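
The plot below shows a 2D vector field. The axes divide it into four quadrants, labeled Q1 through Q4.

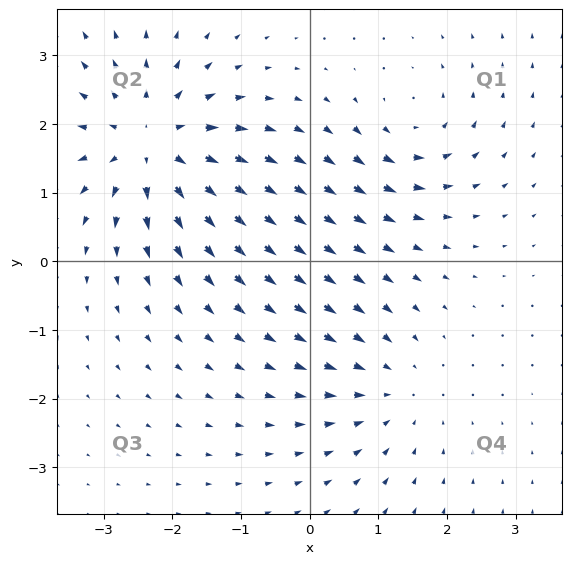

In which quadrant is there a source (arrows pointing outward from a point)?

Q2

The source sits at approximately (-2.3, 1.7), which lies in quadrant Q2. The divergence there is about +5, positive as expected for a source.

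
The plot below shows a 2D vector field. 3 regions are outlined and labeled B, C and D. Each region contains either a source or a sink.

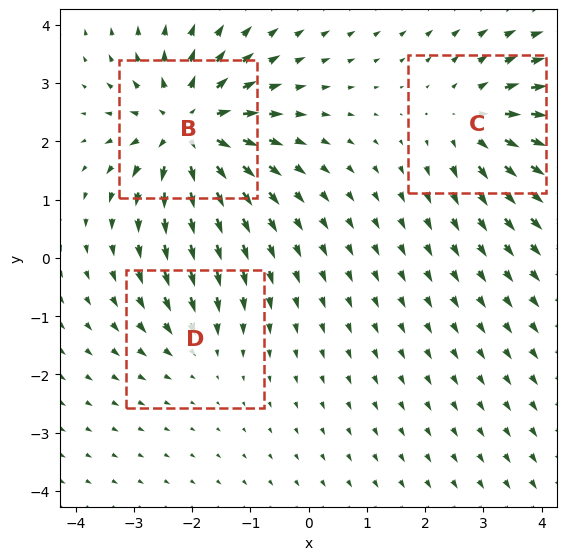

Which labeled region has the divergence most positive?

Divergence at each region's feature centre — B: about +6, C: about +4, D: about -2. Region B is most positive.

B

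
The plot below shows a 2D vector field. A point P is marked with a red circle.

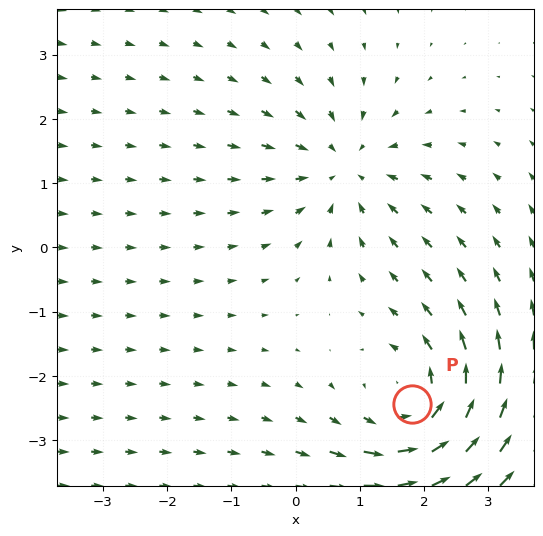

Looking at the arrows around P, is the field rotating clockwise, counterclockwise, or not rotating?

counterclockwise

Near P at (1.8, -2.4) the arrows circulate counterclockwise. The curl (z-component) there is about +4; positive curl means counterclockwise rotation.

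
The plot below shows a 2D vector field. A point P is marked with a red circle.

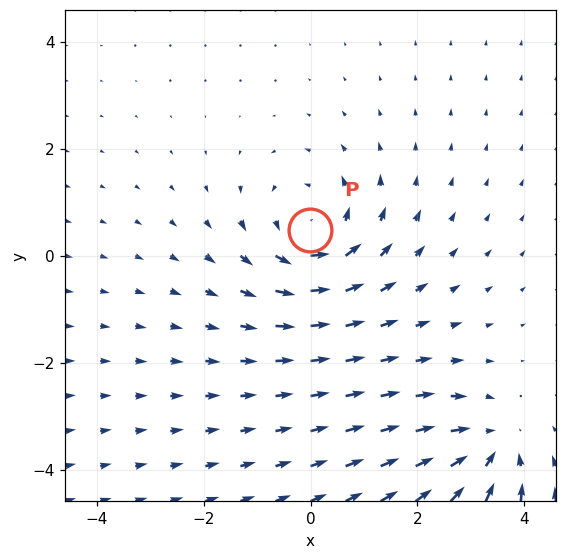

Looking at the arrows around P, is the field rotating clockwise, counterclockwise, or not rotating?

counterclockwise

Near P at (-0.0, 0.5) the arrows circulate counterclockwise. The curl (z-component) there is about +5; positive curl means counterclockwise rotation.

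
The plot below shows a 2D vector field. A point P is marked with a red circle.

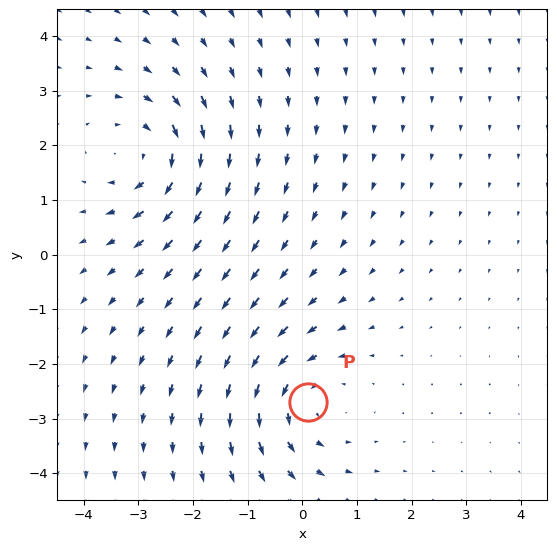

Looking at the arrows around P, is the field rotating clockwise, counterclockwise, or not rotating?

Near P at (0.1, -2.7) the arrows circulate counterclockwise. The curl (z-component) there is about +3; positive curl means counterclockwise rotation.

counterclockwise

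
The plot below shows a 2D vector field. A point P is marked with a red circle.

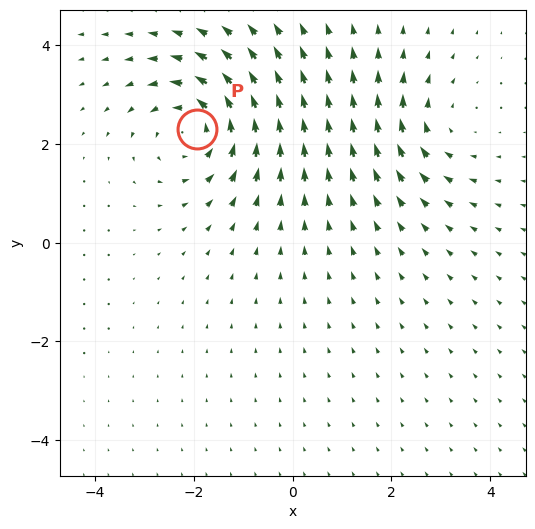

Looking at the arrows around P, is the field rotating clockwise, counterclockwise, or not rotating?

counterclockwise

Near P at (-1.9, 2.3) the arrows circulate counterclockwise. The curl (z-component) there is about +4; positive curl means counterclockwise rotation.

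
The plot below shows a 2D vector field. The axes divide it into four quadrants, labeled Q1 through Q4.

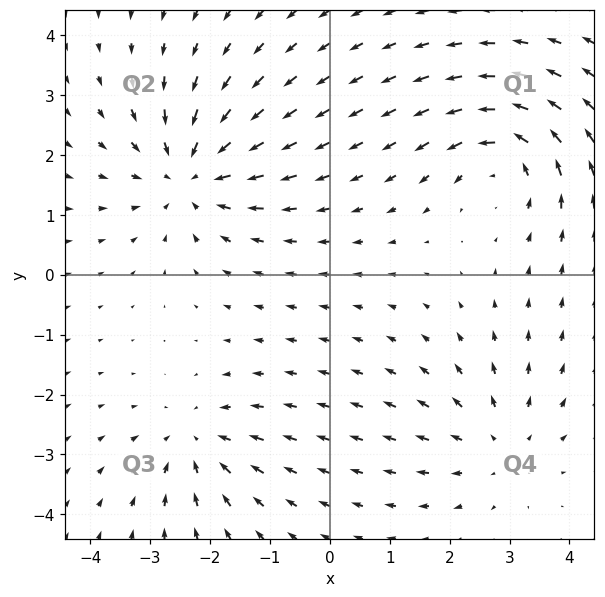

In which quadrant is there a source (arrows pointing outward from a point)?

Q4

The source sits at approximately (2.8, -2.8), which lies in quadrant Q4. The divergence there is about +3, positive as expected for a source.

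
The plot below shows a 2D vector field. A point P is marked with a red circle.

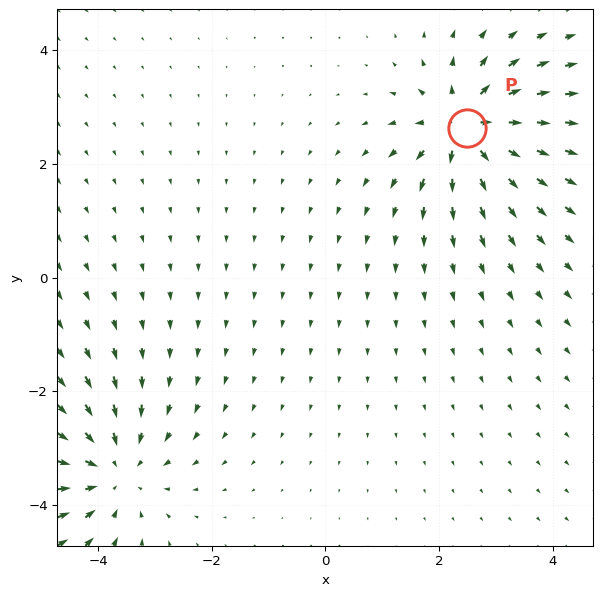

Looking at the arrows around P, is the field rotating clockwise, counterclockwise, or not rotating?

not rotating

Near P at (2.5, 2.6) the arrows show no circulation. The curl there is ≈0.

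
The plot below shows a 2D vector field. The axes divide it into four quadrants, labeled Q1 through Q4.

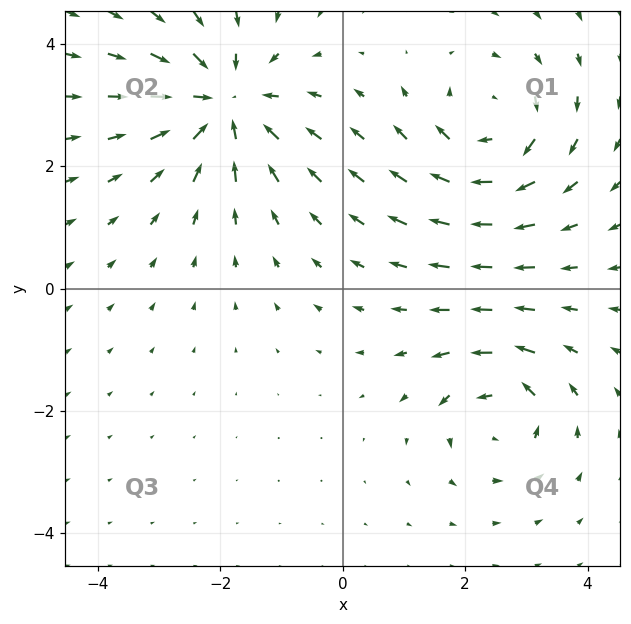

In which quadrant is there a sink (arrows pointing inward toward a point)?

Q2

The sink sits at approximately (-1.9, 3.0), which lies in quadrant Q2. The divergence there is about -5, negative as expected for a sink.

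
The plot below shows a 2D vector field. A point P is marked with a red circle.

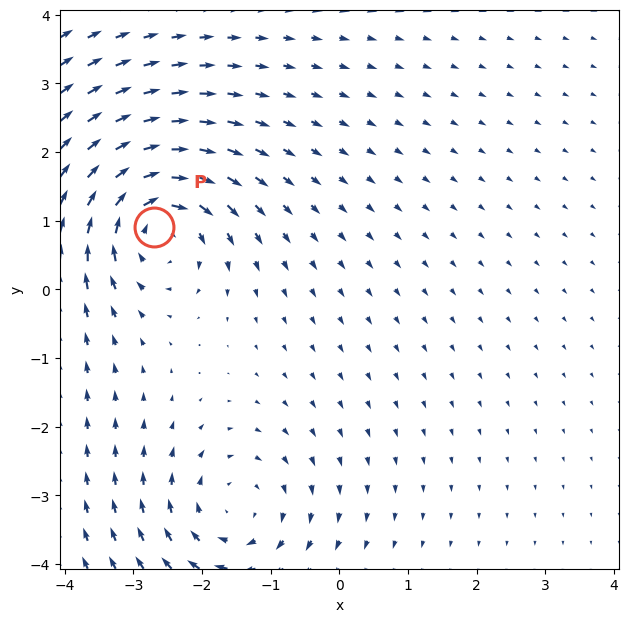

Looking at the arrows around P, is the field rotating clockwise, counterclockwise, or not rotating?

Near P at (-2.7, 0.9) the arrows circulate clockwise. The curl (z-component) there is about -6; negative curl means clockwise rotation.

clockwise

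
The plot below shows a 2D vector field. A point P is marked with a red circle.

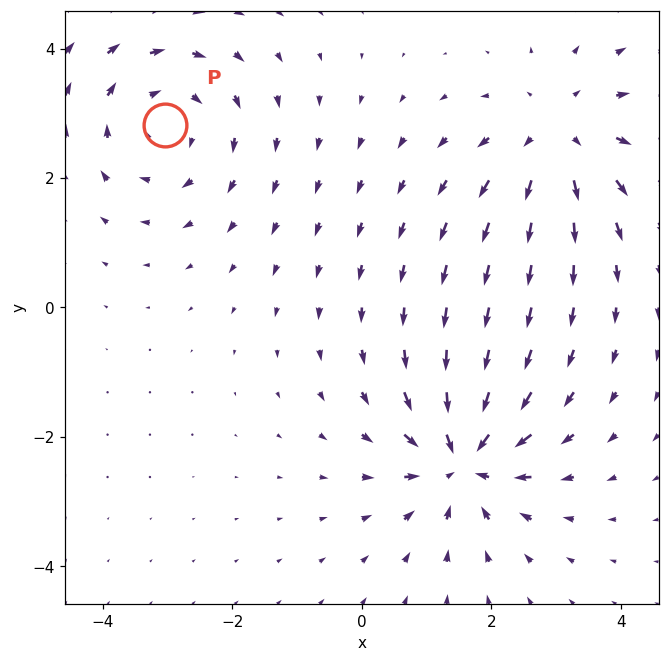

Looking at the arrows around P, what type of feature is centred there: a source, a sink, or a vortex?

vortex

At P (-3.0, 2.8) the arrows circulate clockwise. Divergence ≈0, curl about -4 — near-zero divergence with nonzero curl is a vortex.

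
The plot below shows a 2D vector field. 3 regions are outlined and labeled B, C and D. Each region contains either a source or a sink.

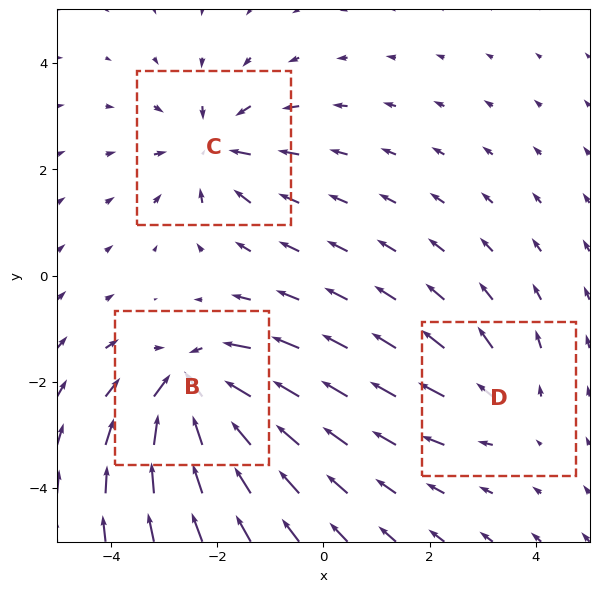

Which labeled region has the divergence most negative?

B

Divergence at each region's feature centre — B: about -5, C: about -4, D: about +2. Region B is most negative.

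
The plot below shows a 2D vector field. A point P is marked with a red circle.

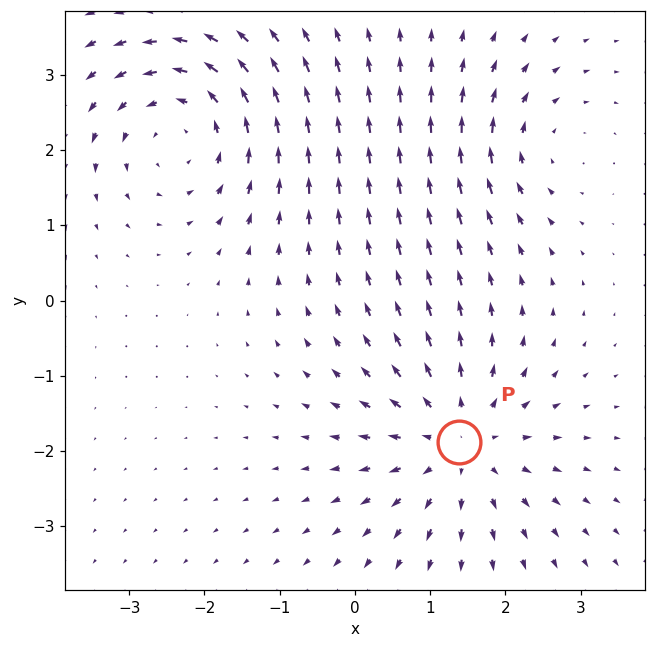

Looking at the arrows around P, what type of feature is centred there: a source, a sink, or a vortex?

At P (1.4, -1.9) the arrows spread outward. Divergence about +4, curl ≈0 — positive divergence with near-zero curl is a source.

source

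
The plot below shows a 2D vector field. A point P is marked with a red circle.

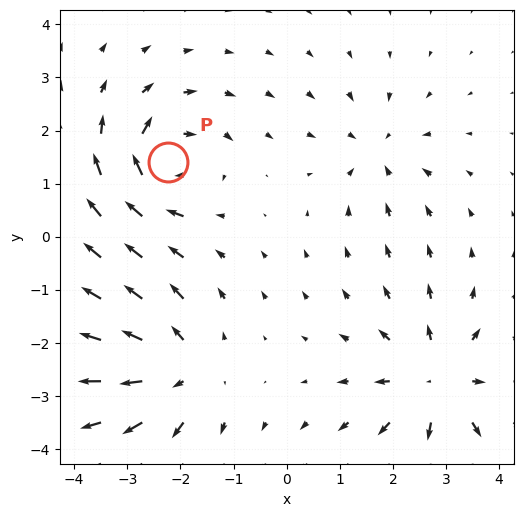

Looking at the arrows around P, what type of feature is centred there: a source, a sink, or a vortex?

At P (-2.2, 1.4) the arrows circulate clockwise. Divergence ≈0, curl about -6 — near-zero divergence with nonzero curl is a vortex.

vortex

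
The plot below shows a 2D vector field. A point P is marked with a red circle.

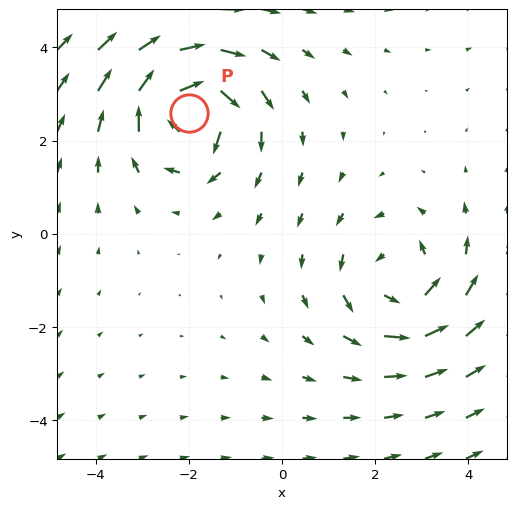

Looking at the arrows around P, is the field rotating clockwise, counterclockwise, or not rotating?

clockwise

Near P at (-2.0, 2.6) the arrows circulate clockwise. The curl (z-component) there is about -6; negative curl means clockwise rotation.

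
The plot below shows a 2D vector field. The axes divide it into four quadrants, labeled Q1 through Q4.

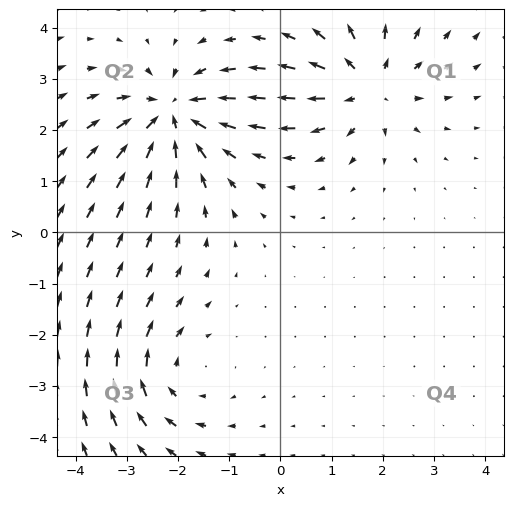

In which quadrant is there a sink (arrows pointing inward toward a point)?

Q2

The sink sits at approximately (-2.1, 2.3), which lies in quadrant Q2. The divergence there is about -5, negative as expected for a sink.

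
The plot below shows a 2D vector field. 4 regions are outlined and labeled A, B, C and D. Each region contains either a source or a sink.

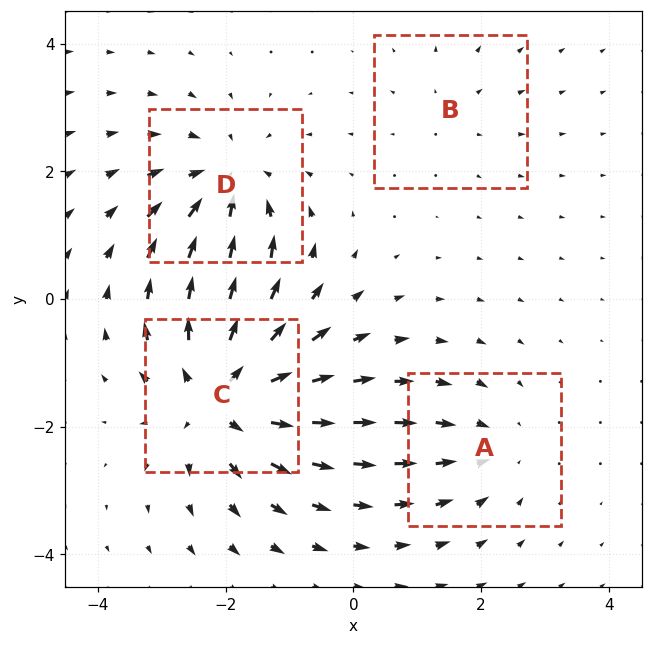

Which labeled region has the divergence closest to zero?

Divergence at each region's feature centre — A: about -3, B: about +2, C: about +7, D: about -5. Region B is closest to zero.

B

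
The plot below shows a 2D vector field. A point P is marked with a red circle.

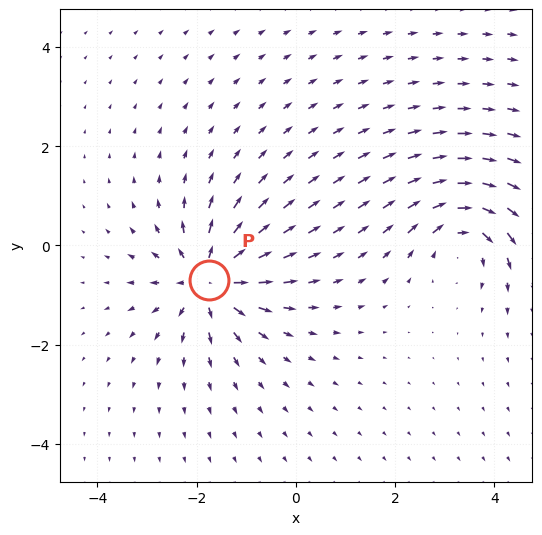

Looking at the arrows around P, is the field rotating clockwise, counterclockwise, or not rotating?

not rotating

Near P at (-1.8, -0.7) the arrows show no circulation. The curl there is ≈0.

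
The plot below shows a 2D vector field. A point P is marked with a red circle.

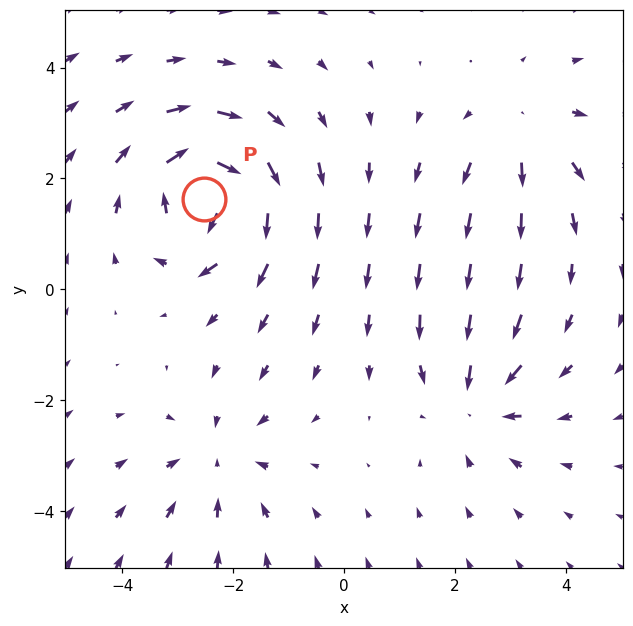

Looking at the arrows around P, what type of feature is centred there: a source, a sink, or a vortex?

At P (-2.5, 1.6) the arrows circulate clockwise. Divergence ≈0, curl about -6 — near-zero divergence with nonzero curl is a vortex.

vortex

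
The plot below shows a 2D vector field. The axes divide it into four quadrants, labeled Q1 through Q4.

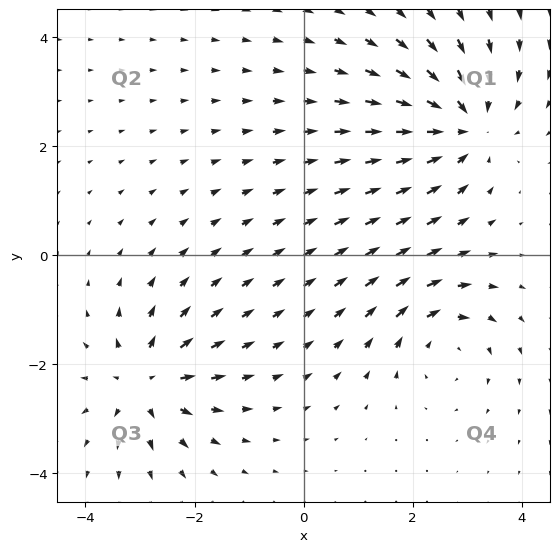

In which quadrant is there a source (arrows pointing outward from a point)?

Q3

The source sits at approximately (-2.9, -2.3), which lies in quadrant Q3. The divergence there is about +5, positive as expected for a source.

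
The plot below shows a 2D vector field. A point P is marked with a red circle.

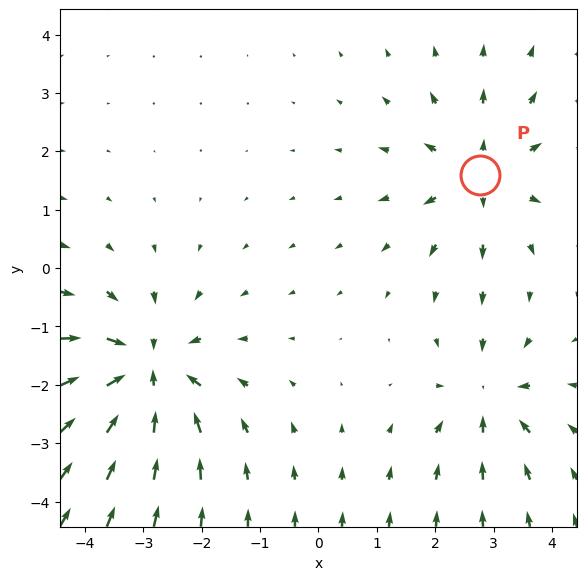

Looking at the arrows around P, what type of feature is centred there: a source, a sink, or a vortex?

At P (2.8, 1.6) the arrows spread outward. Divergence about +3, curl ≈0 — positive divergence with near-zero curl is a source.

source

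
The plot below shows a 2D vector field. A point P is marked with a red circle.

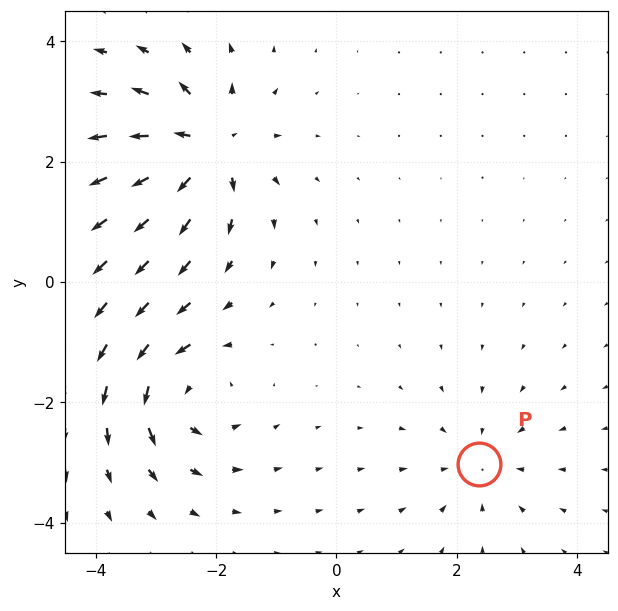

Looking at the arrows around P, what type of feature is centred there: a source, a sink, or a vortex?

At P (2.4, -3.0) the arrows converge inward. Divergence about -3, curl ≈0 — negative divergence with near-zero curl is a sink.

sink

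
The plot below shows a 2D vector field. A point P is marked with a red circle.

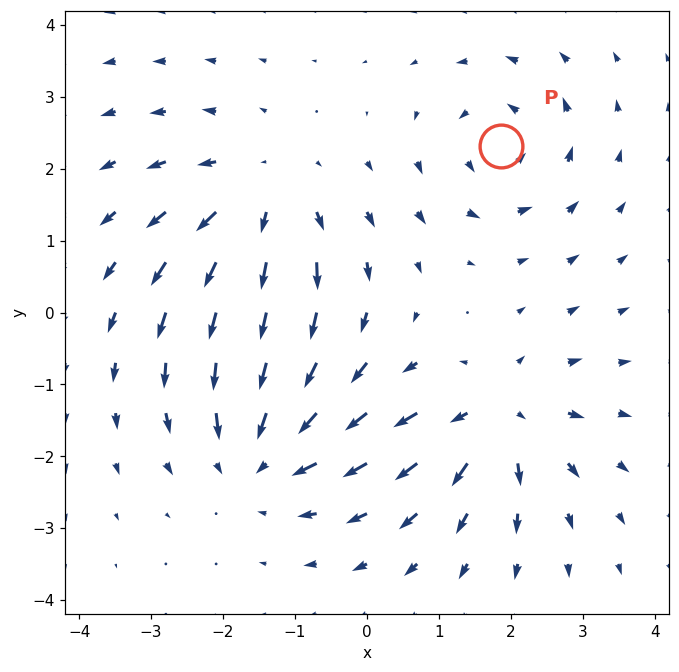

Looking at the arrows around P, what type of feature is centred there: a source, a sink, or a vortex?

vortex

At P (1.9, 2.3) the arrows circulate counterclockwise. Divergence ≈0, curl about +4 — near-zero divergence with nonzero curl is a vortex.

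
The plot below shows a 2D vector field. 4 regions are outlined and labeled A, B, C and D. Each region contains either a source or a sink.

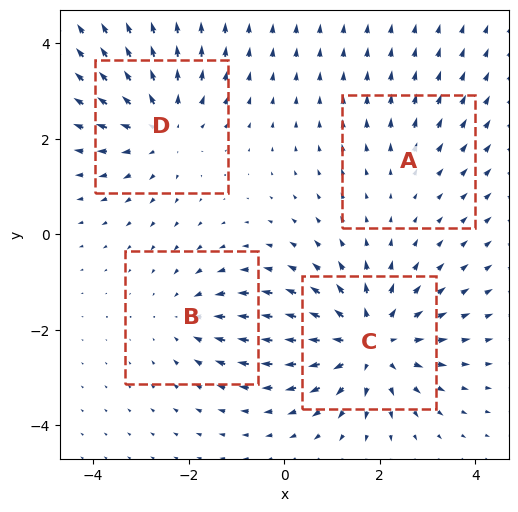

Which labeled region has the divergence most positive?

C

Divergence at each region's feature centre — A: about +2, B: about -3, C: about +6, D: about +5. Region C is most positive.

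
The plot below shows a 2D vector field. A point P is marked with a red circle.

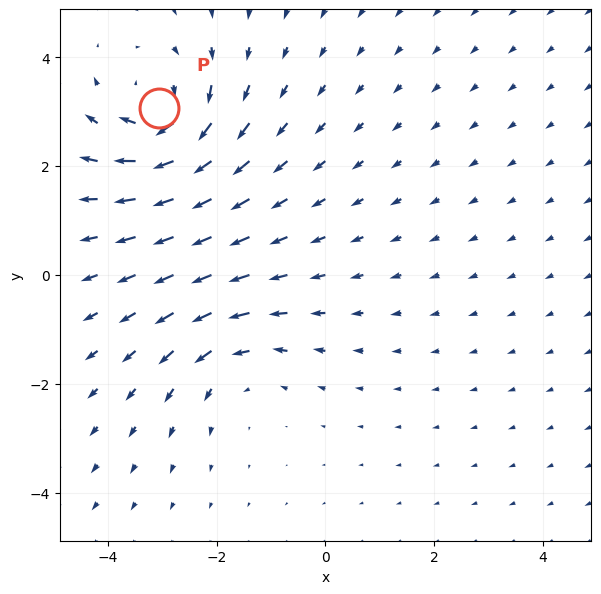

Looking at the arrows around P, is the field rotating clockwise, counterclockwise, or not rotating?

Near P at (-3.0, 3.1) the arrows circulate clockwise. The curl (z-component) there is about -6; negative curl means clockwise rotation.

clockwise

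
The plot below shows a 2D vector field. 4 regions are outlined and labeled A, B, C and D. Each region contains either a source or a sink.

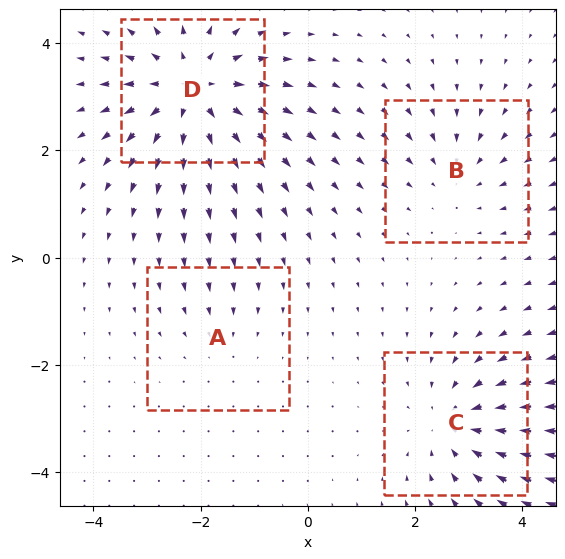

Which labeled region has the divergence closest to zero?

A

Divergence at each region's feature centre — A: about -2, B: about -3, C: about -4, D: about +6. Region A is closest to zero.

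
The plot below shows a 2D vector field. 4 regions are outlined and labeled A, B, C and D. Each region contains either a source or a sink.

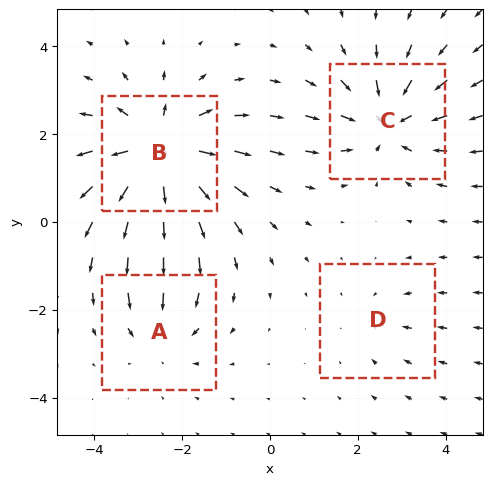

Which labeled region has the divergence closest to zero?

D

Divergence at each region's feature centre — A: about -3, B: about +6, C: about -5, D: about -2. Region D is closest to zero.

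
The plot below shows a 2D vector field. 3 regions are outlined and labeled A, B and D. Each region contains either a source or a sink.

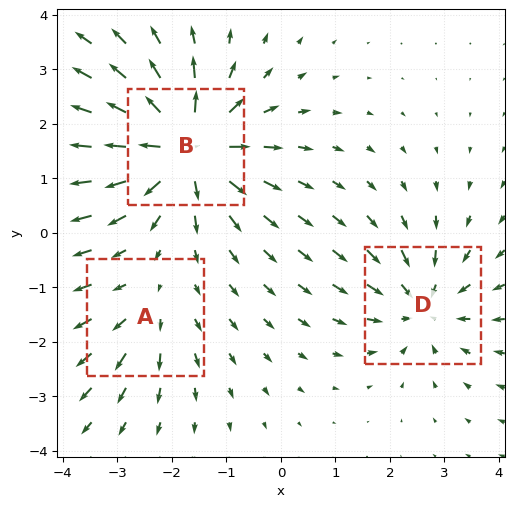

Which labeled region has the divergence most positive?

B

Divergence at each region's feature centre — A: about +2, B: about +6, D: about -4. Region B is most positive.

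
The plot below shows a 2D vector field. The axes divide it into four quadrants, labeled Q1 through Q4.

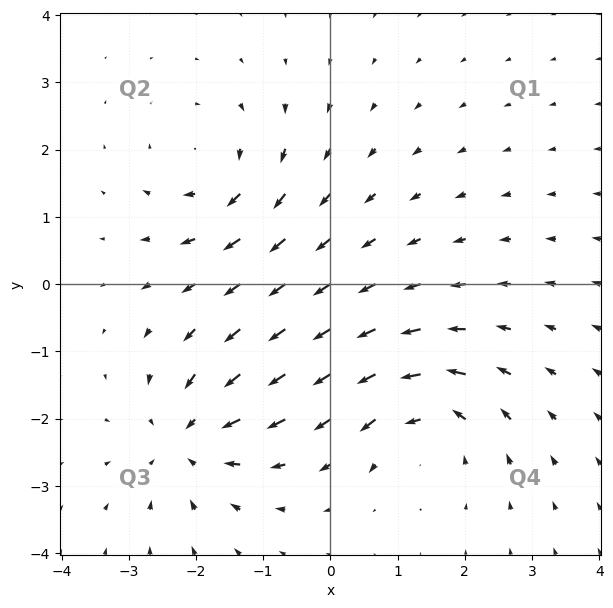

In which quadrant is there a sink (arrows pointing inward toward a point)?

Q3

The sink sits at approximately (-2.1, -2.3), which lies in quadrant Q3. The divergence there is about -6, negative as expected for a sink.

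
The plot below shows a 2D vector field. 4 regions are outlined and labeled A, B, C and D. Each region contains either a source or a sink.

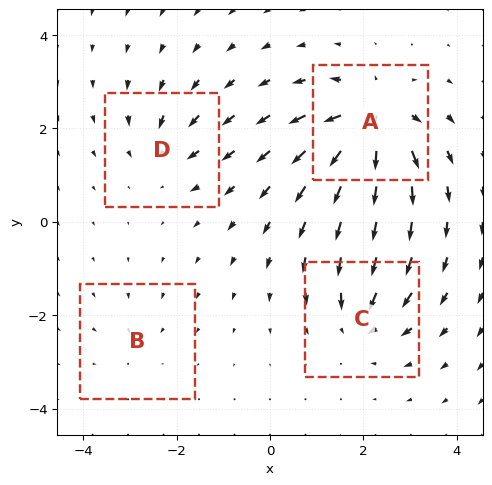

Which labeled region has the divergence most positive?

Divergence at each region's feature centre — A: about +9, B: about -2, C: about -6, D: about -4. Region A is most positive.

A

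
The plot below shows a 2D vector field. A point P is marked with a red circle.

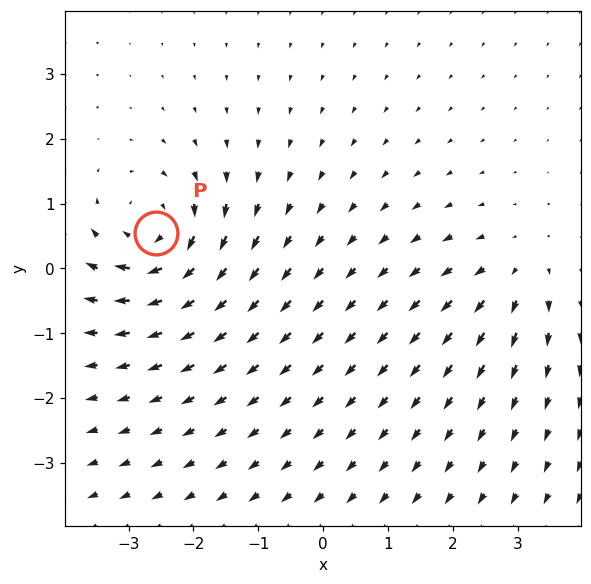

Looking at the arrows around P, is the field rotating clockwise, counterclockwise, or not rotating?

clockwise

Near P at (-2.6, 0.6) the arrows circulate clockwise. The curl (z-component) there is about -5; negative curl means clockwise rotation.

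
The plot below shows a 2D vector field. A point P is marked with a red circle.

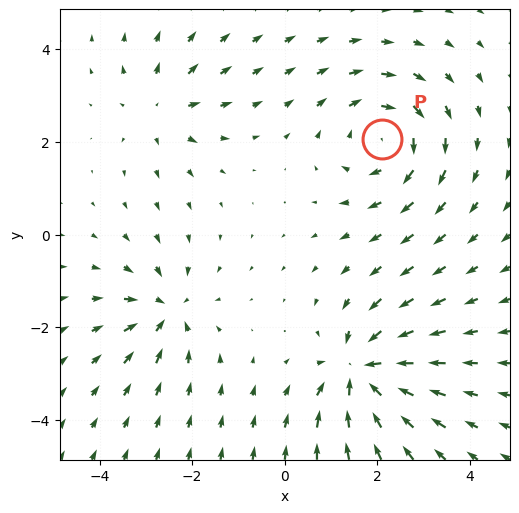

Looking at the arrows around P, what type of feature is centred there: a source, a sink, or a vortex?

vortex

At P (2.1, 2.1) the arrows circulate clockwise. Divergence ≈0, curl about -4 — near-zero divergence with nonzero curl is a vortex.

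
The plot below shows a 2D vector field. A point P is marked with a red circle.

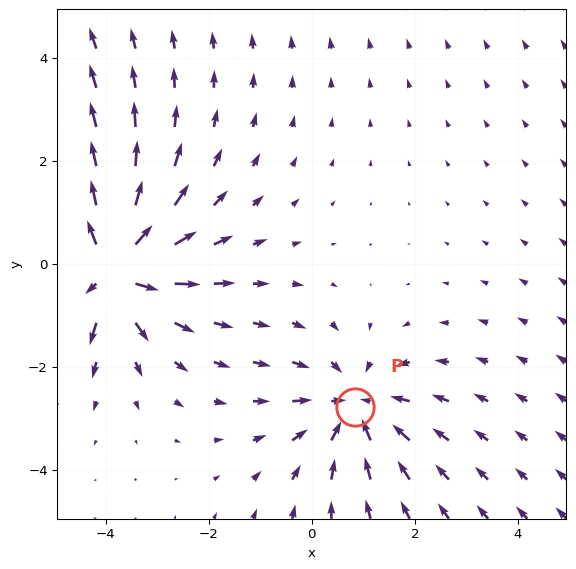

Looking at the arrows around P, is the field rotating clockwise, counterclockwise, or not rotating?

not rotating

Near P at (0.8, -2.8) the arrows show no circulation. The curl there is ≈0.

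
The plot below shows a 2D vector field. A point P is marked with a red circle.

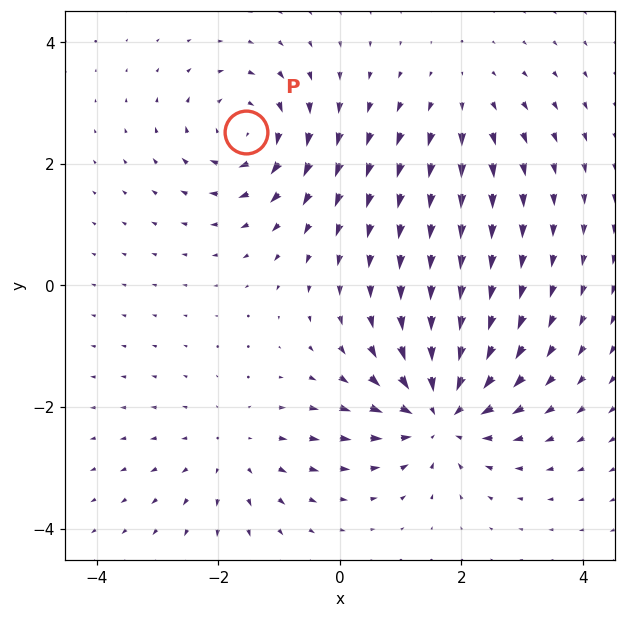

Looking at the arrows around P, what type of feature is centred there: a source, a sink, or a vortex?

At P (-1.5, 2.5) the arrows circulate clockwise. Divergence ≈0, curl about -4 — near-zero divergence with nonzero curl is a vortex.

vortex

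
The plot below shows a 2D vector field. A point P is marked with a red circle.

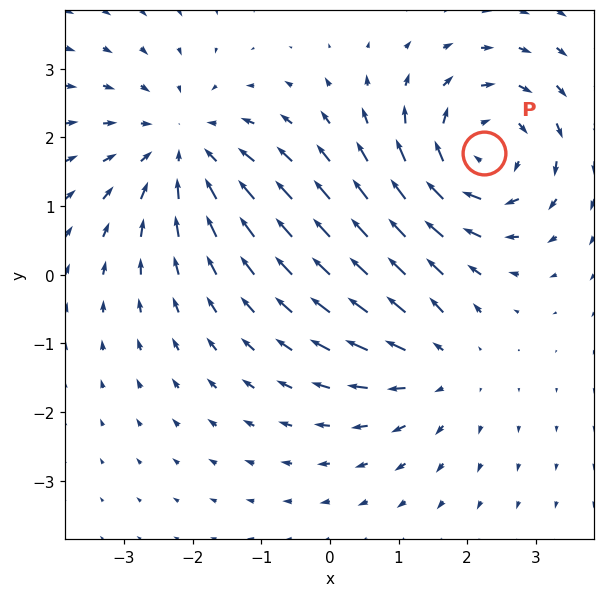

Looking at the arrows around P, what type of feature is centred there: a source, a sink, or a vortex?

vortex

At P (2.3, 1.8) the arrows circulate clockwise. Divergence ≈0, curl about -5 — near-zero divergence with nonzero curl is a vortex.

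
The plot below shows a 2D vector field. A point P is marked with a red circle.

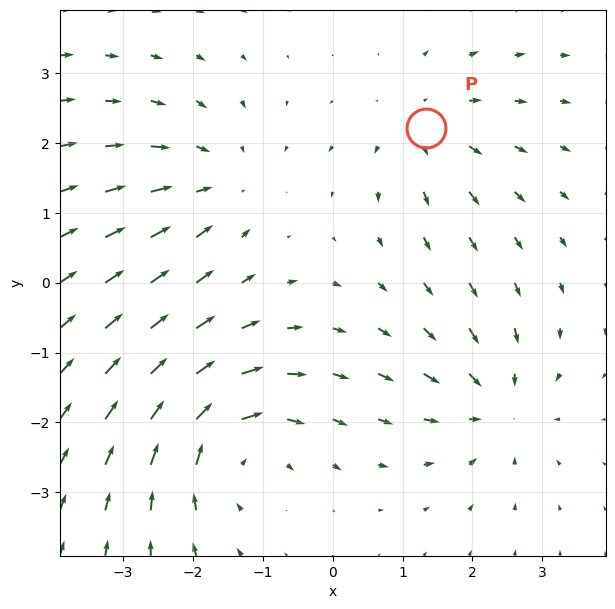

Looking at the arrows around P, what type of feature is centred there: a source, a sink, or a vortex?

source

At P (1.3, 2.2) the arrows spread outward. Divergence about +4, curl ≈0 — positive divergence with near-zero curl is a source.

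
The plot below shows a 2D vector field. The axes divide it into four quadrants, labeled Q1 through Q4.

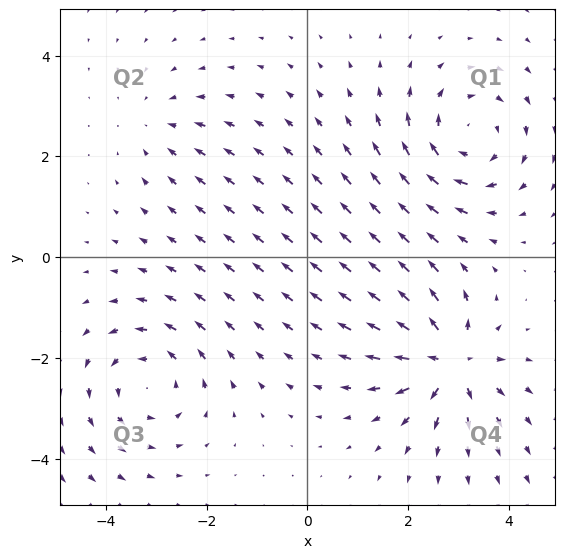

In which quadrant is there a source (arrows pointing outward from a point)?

The source sits at approximately (2.8, -2.1), which lies in quadrant Q4. The divergence there is about +6, positive as expected for a source.

Q4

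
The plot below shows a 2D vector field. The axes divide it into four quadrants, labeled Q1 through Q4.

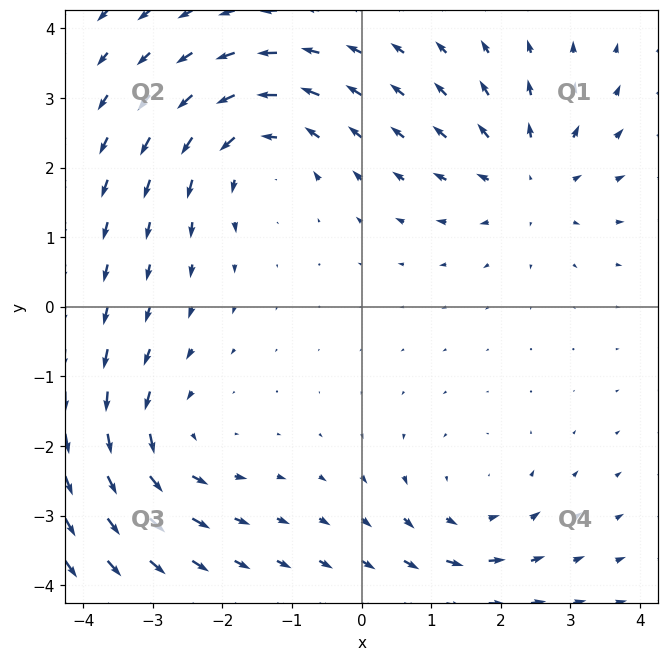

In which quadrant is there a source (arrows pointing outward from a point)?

Q1

The source sits at approximately (2.4, 1.8), which lies in quadrant Q1. The divergence there is about +4, positive as expected for a source.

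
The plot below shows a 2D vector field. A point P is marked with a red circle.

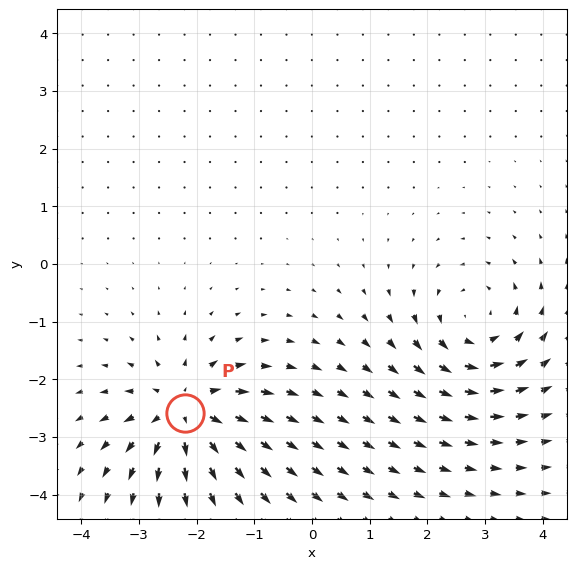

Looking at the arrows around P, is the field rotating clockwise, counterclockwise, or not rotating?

not rotating

Near P at (-2.2, -2.6) the arrows show no circulation. The curl there is ≈0.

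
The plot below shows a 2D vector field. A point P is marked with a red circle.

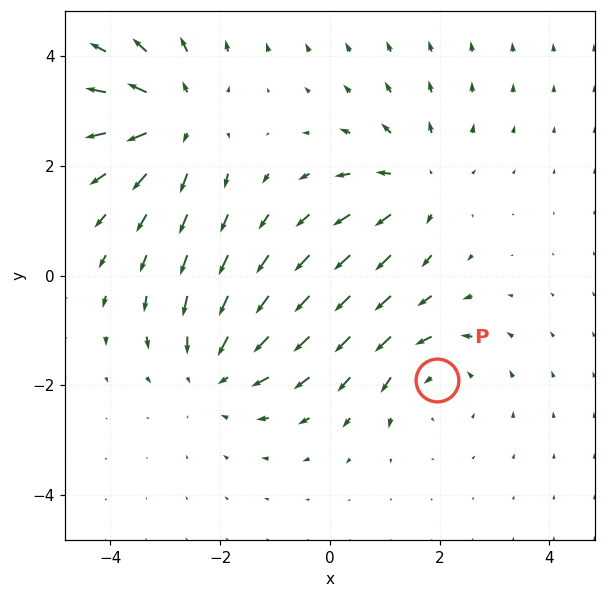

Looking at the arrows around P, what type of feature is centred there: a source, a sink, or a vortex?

vortex

At P (1.9, -1.9) the arrows circulate counterclockwise. Divergence ≈0, curl about +3 — near-zero divergence with nonzero curl is a vortex.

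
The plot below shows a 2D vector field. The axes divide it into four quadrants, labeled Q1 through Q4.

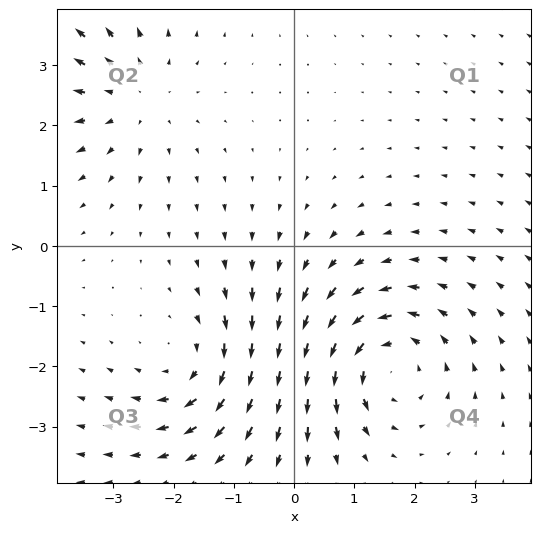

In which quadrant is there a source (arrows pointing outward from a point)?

The source sits at approximately (-2.7, 2.5), which lies in quadrant Q2. The divergence there is about +3, positive as expected for a source.

Q2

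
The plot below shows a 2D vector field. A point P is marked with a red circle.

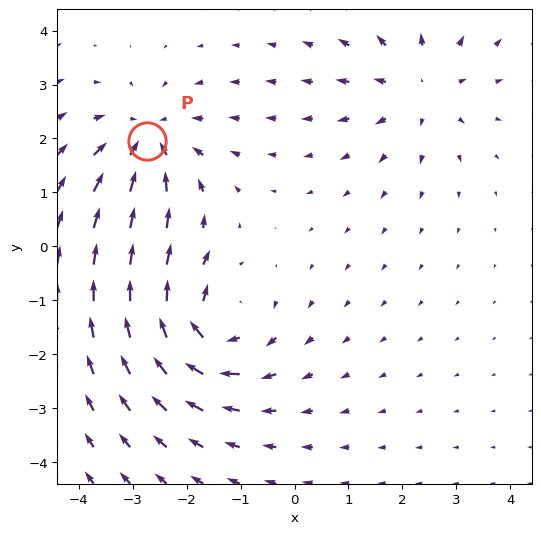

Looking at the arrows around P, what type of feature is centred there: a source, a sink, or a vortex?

sink

At P (-2.7, 1.9) the arrows converge inward. Divergence about -3, curl ≈0 — negative divergence with near-zero curl is a sink.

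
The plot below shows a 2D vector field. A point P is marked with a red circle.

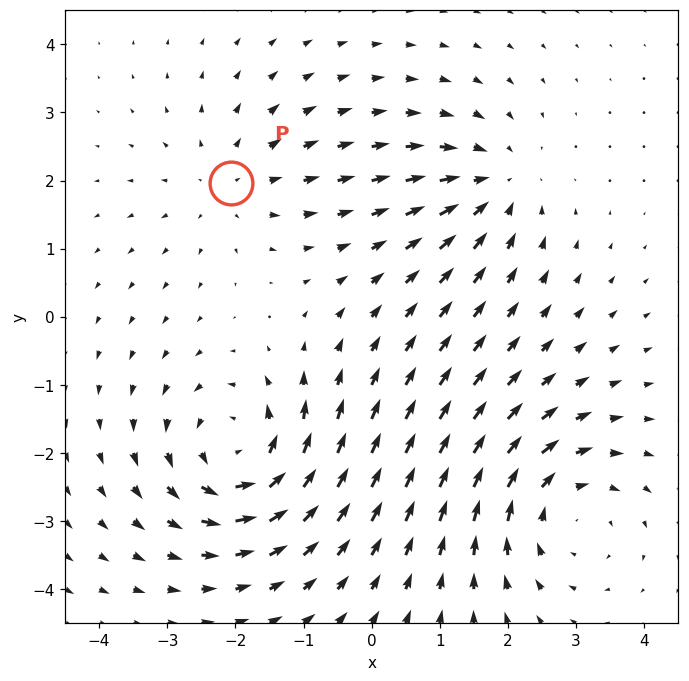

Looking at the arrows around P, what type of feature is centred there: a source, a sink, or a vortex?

source

At P (-2.1, 2.0) the arrows spread outward. Divergence about +3, curl ≈0 — positive divergence with near-zero curl is a source.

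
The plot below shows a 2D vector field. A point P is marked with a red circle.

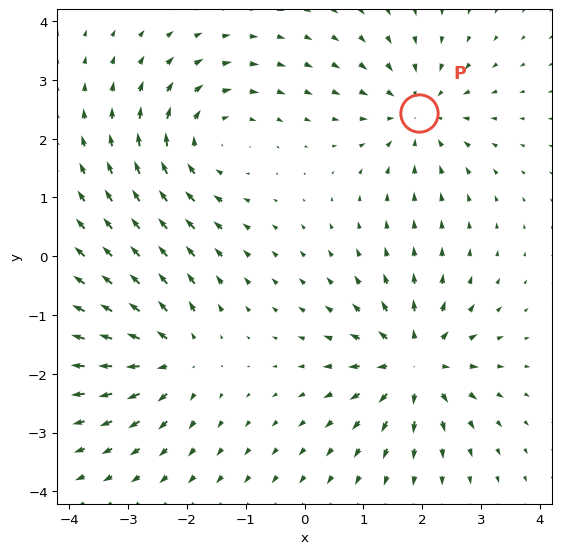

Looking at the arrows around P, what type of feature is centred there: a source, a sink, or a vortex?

At P (1.9, 2.4) the arrows converge inward. Divergence about -4, curl ≈0 — negative divergence with near-zero curl is a sink.

sink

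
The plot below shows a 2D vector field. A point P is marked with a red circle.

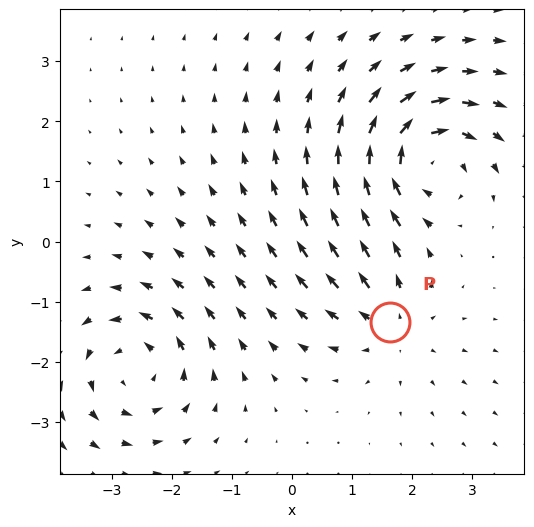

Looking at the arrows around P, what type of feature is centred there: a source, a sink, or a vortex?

source

At P (1.6, -1.3) the arrows spread outward. Divergence about +4, curl ≈0 — positive divergence with near-zero curl is a source.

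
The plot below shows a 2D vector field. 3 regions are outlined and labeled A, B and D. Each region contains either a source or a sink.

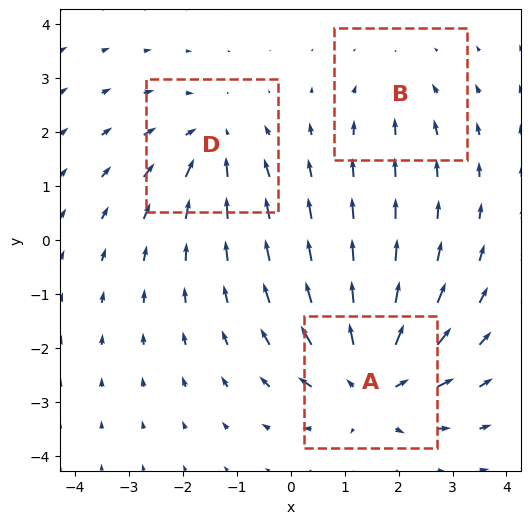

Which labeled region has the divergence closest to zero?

B

Divergence at each region's feature centre — A: about +5, B: about -2, D: about -3. Region B is closest to zero.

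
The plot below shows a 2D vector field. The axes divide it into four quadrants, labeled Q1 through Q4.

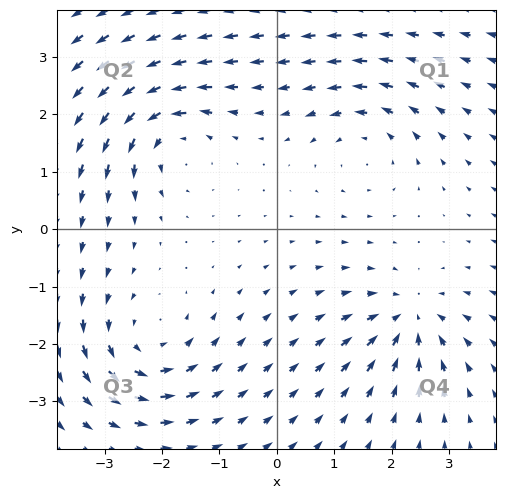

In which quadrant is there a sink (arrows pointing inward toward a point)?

The sink sits at approximately (2.3, -1.6), which lies in quadrant Q4. The divergence there is about -4, negative as expected for a sink.

Q4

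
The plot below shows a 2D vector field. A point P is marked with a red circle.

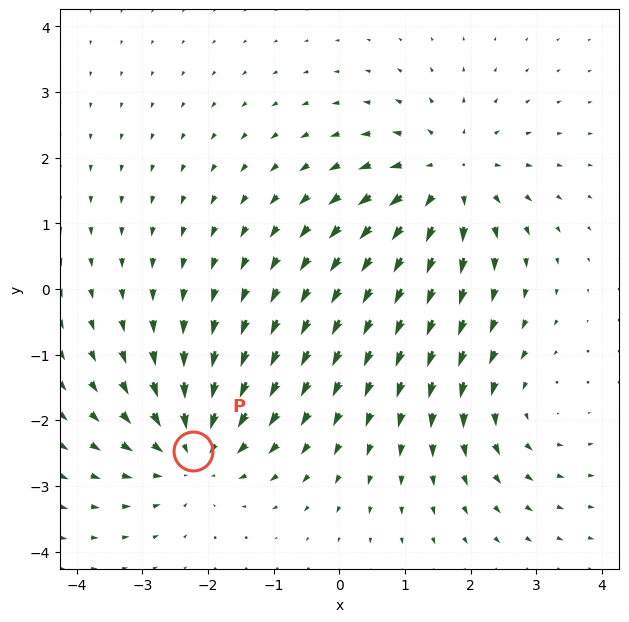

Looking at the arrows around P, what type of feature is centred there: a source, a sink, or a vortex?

sink

At P (-2.2, -2.5) the arrows converge inward. Divergence about -5, curl ≈0 — negative divergence with near-zero curl is a sink.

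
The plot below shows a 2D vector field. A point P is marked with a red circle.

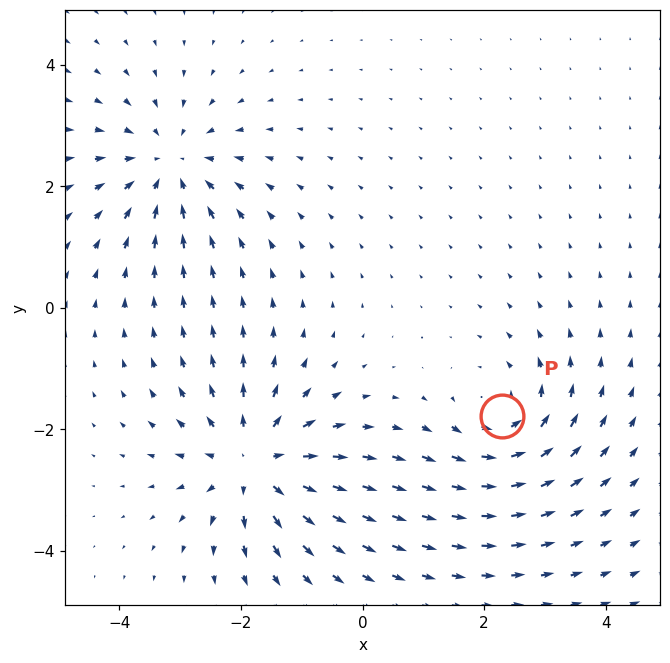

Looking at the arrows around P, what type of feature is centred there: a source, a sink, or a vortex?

vortex

At P (2.3, -1.8) the arrows circulate counterclockwise. Divergence ≈0, curl about +5 — near-zero divergence with nonzero curl is a vortex.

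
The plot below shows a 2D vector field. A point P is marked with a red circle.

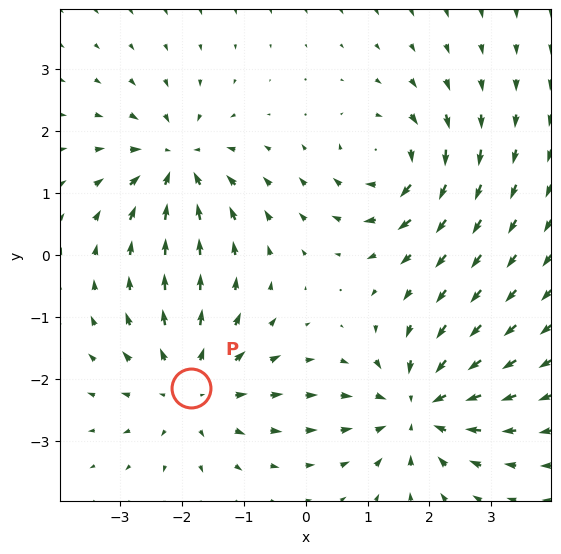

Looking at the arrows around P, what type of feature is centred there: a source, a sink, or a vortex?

source

At P (-1.9, -2.2) the arrows spread outward. Divergence about +4, curl ≈0 — positive divergence with near-zero curl is a source.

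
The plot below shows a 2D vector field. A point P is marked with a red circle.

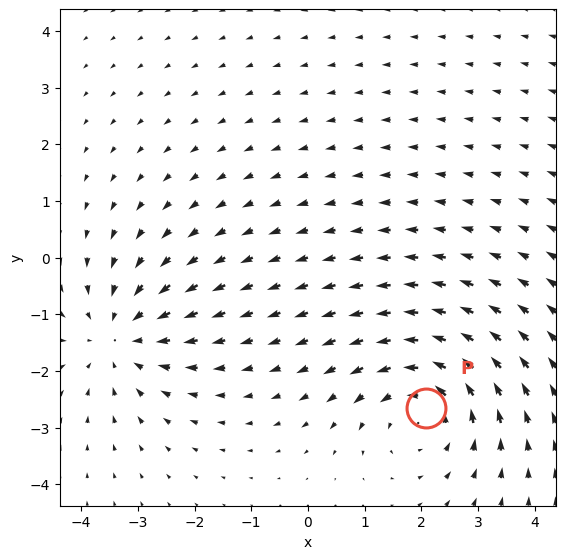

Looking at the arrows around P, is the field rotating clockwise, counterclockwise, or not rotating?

counterclockwise

Near P at (2.1, -2.7) the arrows circulate counterclockwise. The curl (z-component) there is about +3; positive curl means counterclockwise rotation.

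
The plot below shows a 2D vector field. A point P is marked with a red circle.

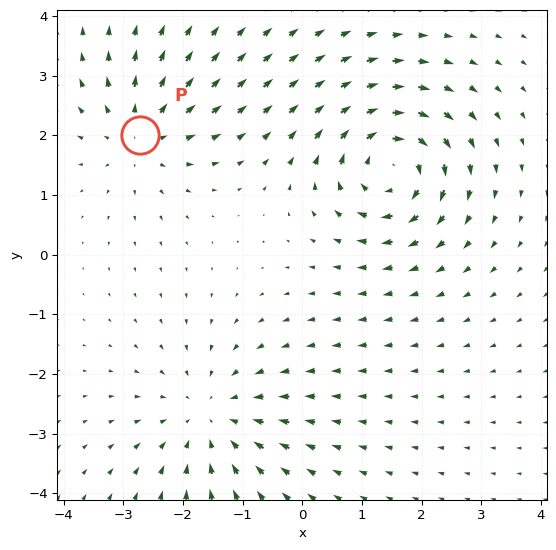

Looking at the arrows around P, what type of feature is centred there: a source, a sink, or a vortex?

source

At P (-2.7, 2.0) the arrows spread outward. Divergence about +4, curl ≈0 — positive divergence with near-zero curl is a source.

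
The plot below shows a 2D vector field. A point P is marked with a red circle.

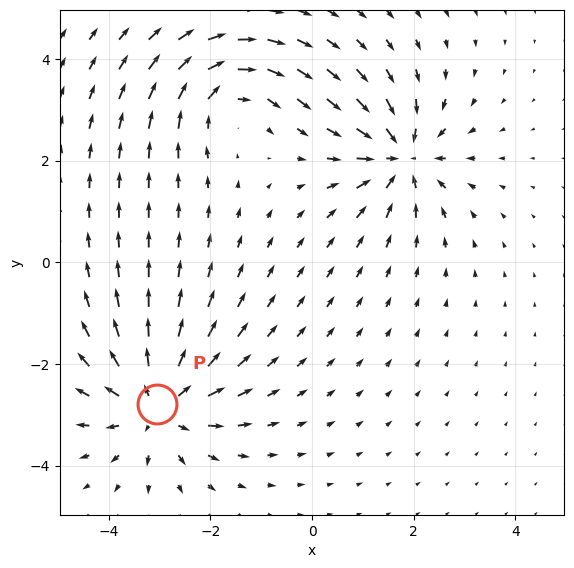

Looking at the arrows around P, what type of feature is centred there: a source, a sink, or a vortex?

source

At P (-3.0, -2.8) the arrows spread outward. Divergence about +5, curl ≈0 — positive divergence with near-zero curl is a source.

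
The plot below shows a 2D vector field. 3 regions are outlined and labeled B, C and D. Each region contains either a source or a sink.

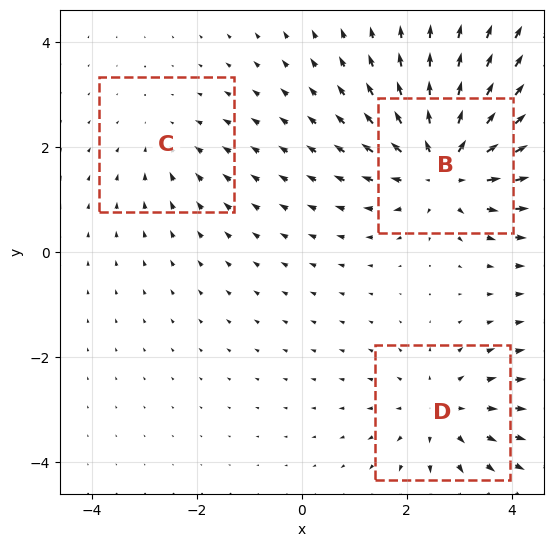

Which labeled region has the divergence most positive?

B

Divergence at each region's feature centre — B: about +5, C: about -2, D: about +3. Region B is most positive.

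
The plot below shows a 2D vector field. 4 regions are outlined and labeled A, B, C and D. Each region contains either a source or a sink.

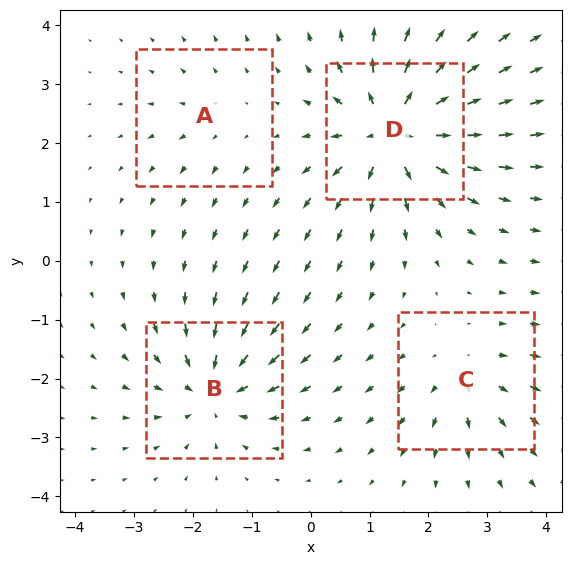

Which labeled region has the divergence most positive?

D

Divergence at each region's feature centre — A: about +2, B: about -6, C: about +4, D: about +9. Region D is most positive.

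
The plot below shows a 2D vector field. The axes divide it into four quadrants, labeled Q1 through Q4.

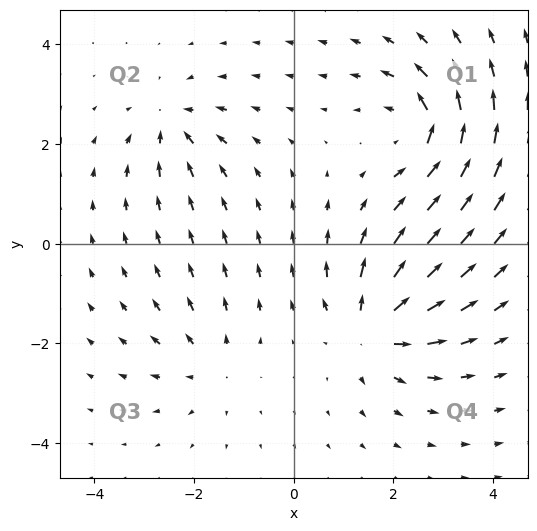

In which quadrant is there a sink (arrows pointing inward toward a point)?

Q2

The sink sits at approximately (-2.5, 2.4), which lies in quadrant Q2. The divergence there is about -4, negative as expected for a sink.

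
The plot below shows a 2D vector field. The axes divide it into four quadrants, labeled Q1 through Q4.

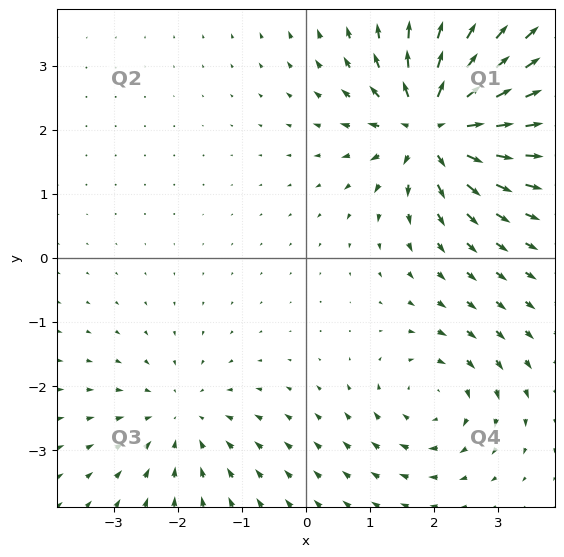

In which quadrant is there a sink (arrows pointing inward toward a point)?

The sink sits at approximately (-1.9, -2.5), which lies in quadrant Q3. The divergence there is about -2, negative as expected for a sink.

Q3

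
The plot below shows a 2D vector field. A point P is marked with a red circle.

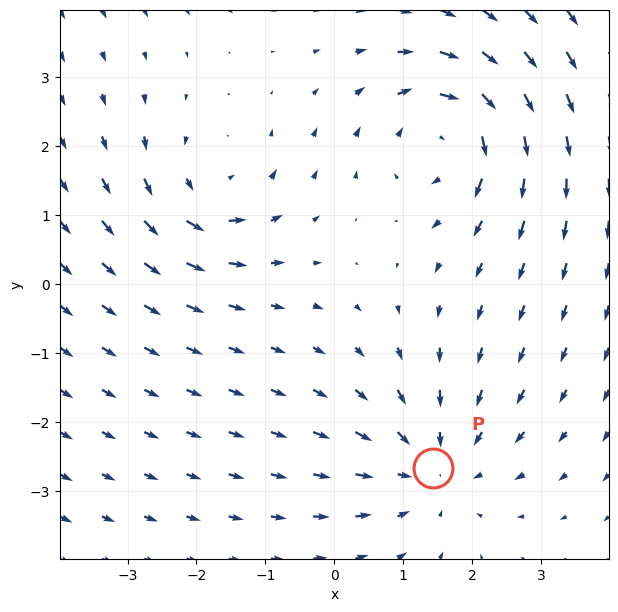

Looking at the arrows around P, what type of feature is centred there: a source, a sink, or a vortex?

sink

At P (1.4, -2.7) the arrows converge inward. Divergence about -3, curl ≈0 — negative divergence with near-zero curl is a sink.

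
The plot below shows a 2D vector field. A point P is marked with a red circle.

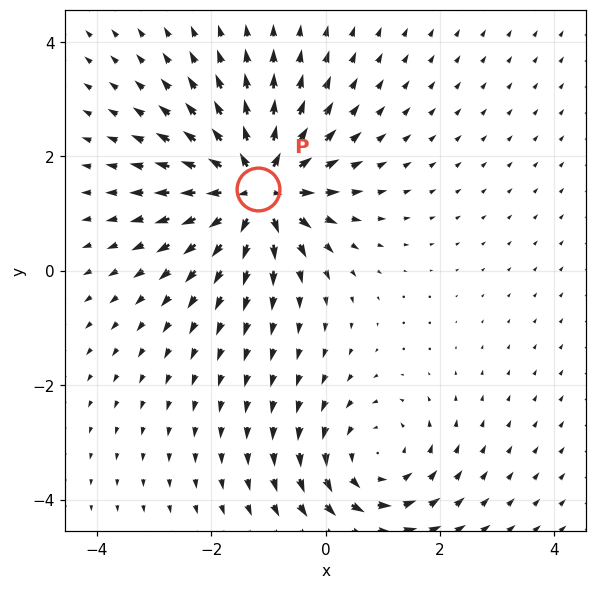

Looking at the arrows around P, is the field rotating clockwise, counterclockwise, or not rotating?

not rotating

Near P at (-1.2, 1.4) the arrows show no circulation. The curl there is ≈0.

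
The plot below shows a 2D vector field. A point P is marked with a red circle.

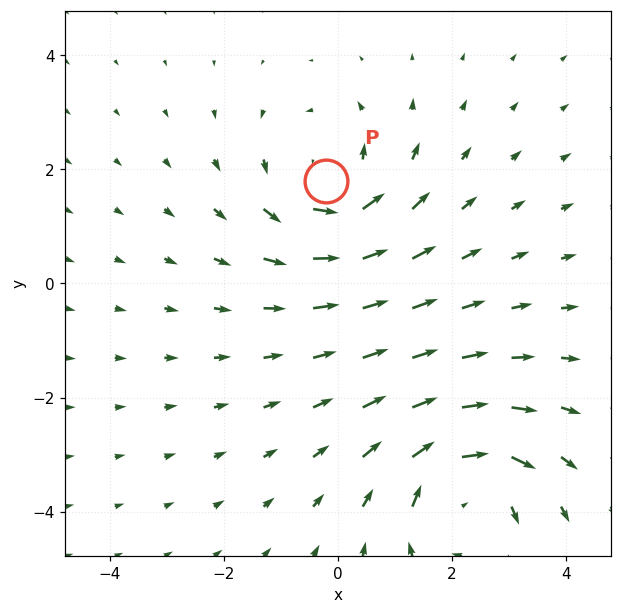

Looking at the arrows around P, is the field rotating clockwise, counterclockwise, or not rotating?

counterclockwise

Near P at (-0.2, 1.8) the arrows circulate counterclockwise. The curl (z-component) there is about +3; positive curl means counterclockwise rotation.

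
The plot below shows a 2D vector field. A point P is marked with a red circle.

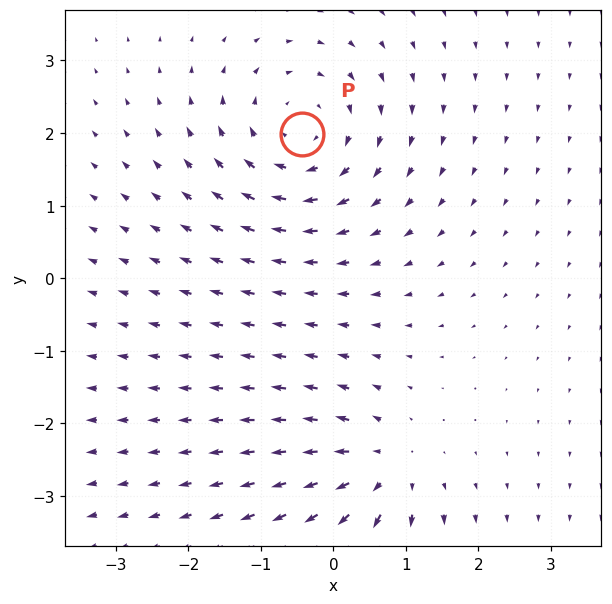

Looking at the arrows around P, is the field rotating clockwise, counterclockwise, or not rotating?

Near P at (-0.4, 2.0) the arrows circulate clockwise. The curl (z-component) there is about -4; negative curl means clockwise rotation.

clockwise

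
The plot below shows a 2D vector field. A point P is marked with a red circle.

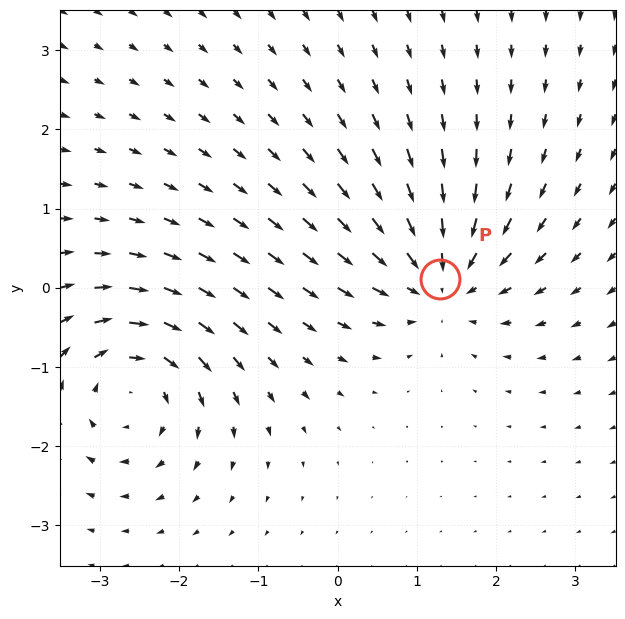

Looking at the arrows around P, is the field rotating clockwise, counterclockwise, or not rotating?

Near P at (1.3, 0.1) the arrows show no circulation. The curl there is ≈0.

not rotating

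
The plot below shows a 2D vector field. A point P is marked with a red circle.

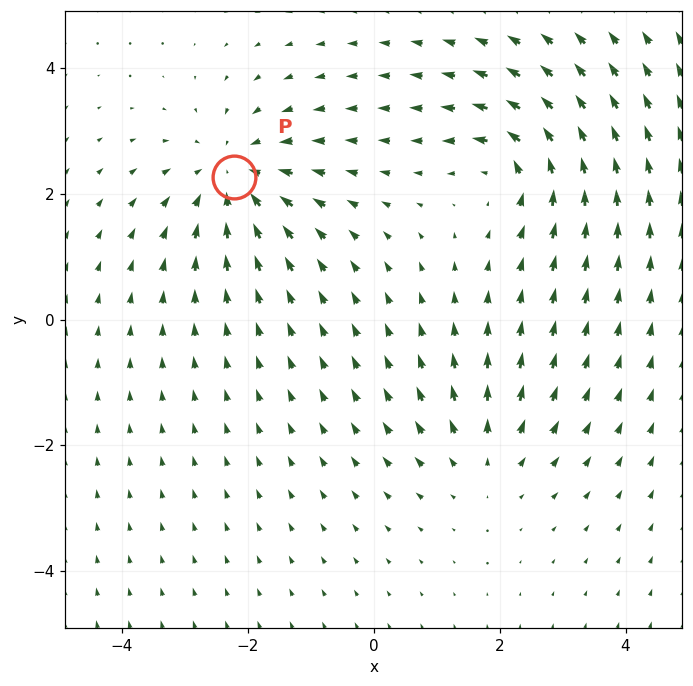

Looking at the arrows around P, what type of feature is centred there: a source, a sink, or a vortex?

sink

At P (-2.2, 2.3) the arrows converge inward. Divergence about -4, curl ≈0 — negative divergence with near-zero curl is a sink.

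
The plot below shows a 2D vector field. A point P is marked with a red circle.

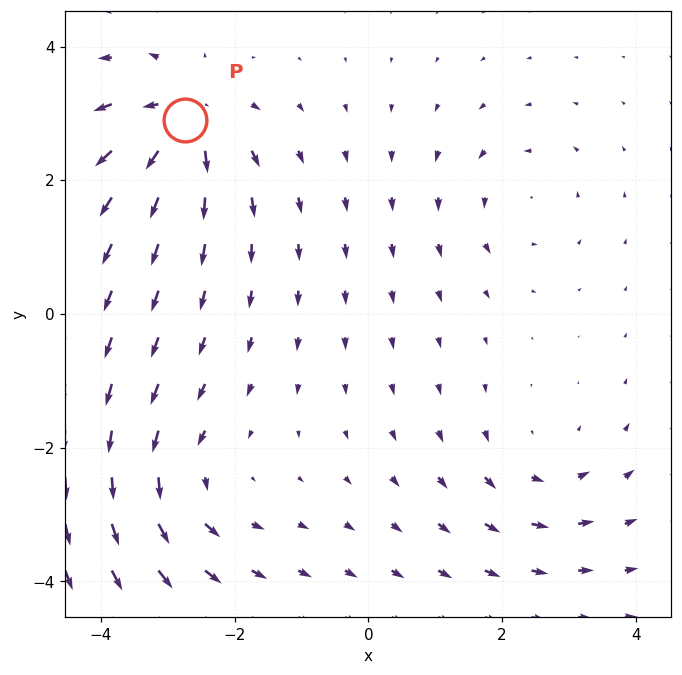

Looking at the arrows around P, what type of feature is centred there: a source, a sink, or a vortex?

source

At P (-2.7, 2.9) the arrows spread outward. Divergence about +6, curl ≈0 — positive divergence with near-zero curl is a source.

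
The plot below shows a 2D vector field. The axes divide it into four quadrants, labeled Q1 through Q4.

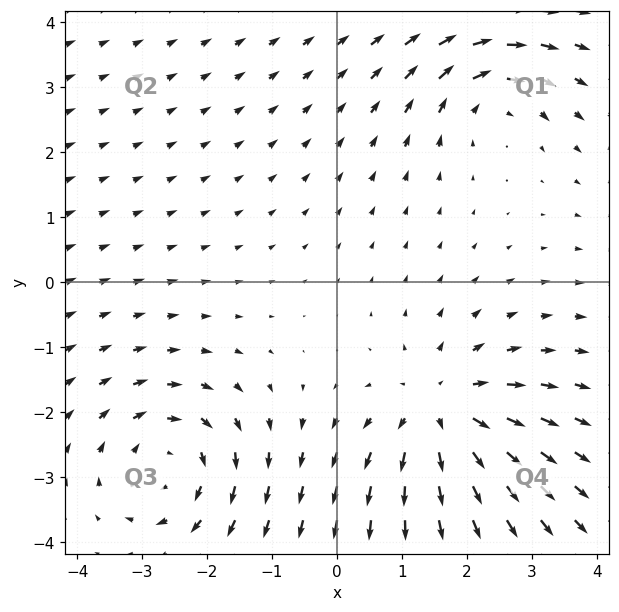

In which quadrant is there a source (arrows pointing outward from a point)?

The source sits at approximately (1.6, -2.0), which lies in quadrant Q4. The divergence there is about +4, positive as expected for a source.

Q4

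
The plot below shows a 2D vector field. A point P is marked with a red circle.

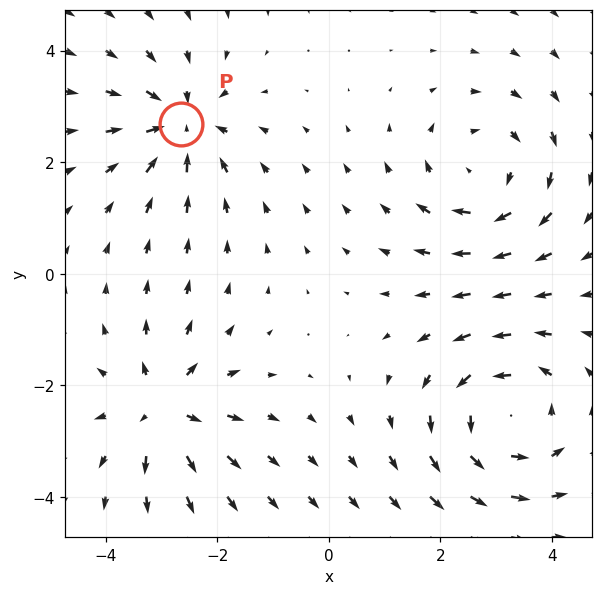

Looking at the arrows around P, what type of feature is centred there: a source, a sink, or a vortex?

sink

At P (-2.6, 2.7) the arrows converge inward. Divergence about -3, curl ≈0 — negative divergence with near-zero curl is a sink.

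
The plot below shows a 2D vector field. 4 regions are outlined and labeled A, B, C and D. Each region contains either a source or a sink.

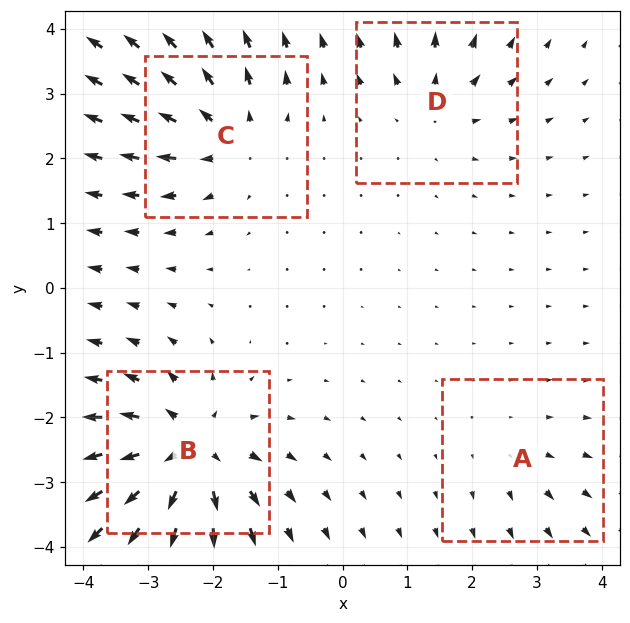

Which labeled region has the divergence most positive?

Divergence at each region's feature centre — A: about +2, B: about +8, C: about +6, D: about +4. Region B is most positive.

B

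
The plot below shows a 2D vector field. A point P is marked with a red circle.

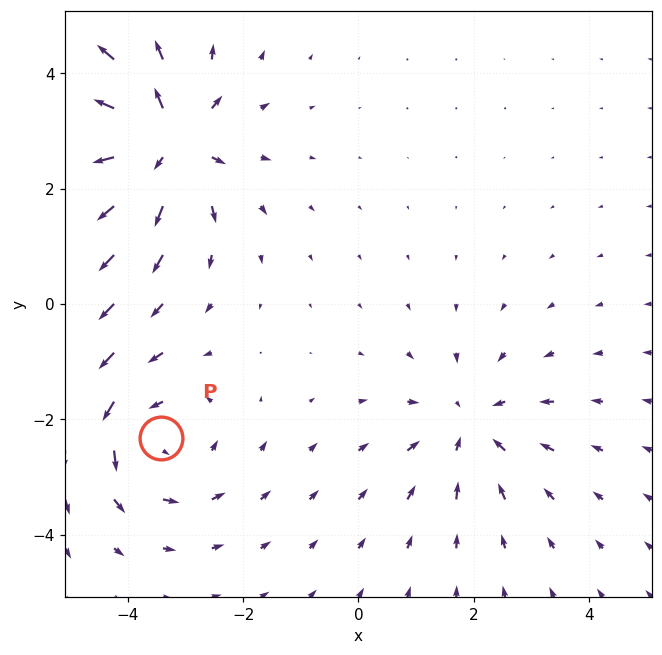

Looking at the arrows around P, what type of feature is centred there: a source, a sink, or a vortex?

vortex

At P (-3.4, -2.3) the arrows circulate counterclockwise. Divergence ≈0, curl about +3 — near-zero divergence with nonzero curl is a vortex.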